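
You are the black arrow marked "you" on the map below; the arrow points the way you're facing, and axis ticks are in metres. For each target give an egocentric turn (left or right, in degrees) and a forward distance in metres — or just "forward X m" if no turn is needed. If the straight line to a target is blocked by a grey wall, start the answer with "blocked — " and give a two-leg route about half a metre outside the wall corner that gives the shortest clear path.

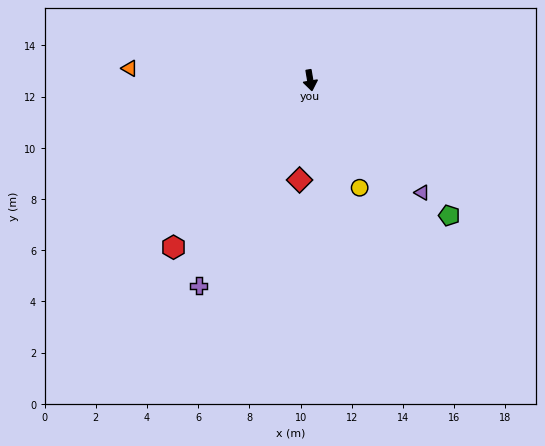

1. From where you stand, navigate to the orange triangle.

turn right 103°, forward 7.1 m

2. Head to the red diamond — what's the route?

turn right 16°, forward 3.9 m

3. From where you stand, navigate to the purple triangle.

turn left 35°, forward 6.2 m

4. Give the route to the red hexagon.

turn right 49°, forward 8.4 m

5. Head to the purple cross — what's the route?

turn right 38°, forward 9.1 m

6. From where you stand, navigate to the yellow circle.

turn left 15°, forward 4.6 m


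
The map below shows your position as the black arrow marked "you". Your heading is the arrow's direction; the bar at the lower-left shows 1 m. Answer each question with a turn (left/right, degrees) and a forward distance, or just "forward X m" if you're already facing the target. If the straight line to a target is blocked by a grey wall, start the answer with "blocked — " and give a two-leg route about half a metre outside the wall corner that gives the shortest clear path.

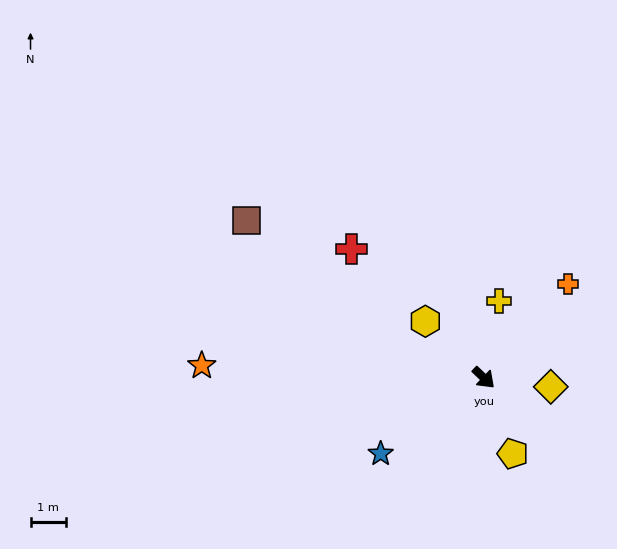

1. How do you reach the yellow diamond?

turn left 36°, forward 1.9 m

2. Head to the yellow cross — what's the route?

turn left 122°, forward 2.2 m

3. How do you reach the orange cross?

turn left 92°, forward 3.5 m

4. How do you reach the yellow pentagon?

turn right 25°, forward 2.3 m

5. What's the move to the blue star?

turn right 100°, forward 3.6 m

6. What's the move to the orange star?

turn right 139°, forward 7.9 m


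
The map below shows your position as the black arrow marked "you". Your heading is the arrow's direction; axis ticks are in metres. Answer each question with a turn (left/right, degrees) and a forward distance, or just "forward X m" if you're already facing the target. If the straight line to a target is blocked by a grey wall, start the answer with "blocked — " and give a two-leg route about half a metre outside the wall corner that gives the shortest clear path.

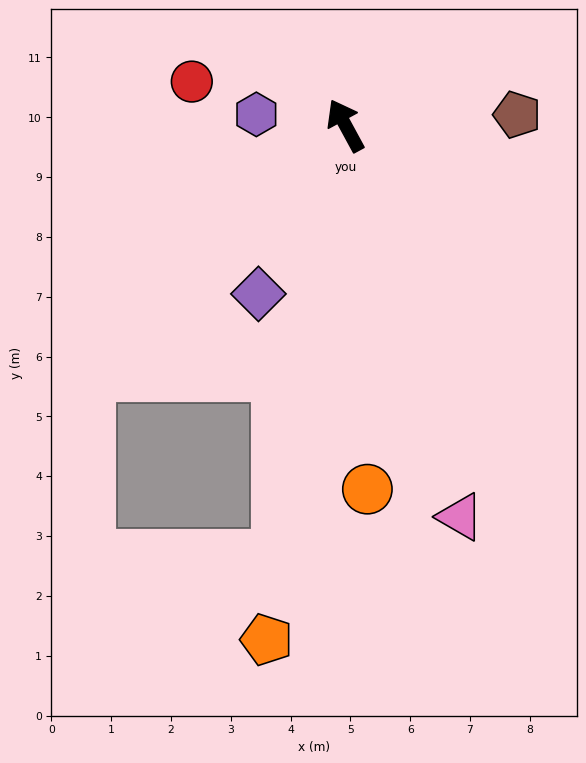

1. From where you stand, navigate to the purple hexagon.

turn left 54°, forward 1.5 m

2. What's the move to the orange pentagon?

turn left 143°, forward 8.7 m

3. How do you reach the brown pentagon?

turn right 115°, forward 2.9 m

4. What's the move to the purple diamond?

turn left 124°, forward 3.2 m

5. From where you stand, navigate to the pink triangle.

turn left 168°, forward 6.8 m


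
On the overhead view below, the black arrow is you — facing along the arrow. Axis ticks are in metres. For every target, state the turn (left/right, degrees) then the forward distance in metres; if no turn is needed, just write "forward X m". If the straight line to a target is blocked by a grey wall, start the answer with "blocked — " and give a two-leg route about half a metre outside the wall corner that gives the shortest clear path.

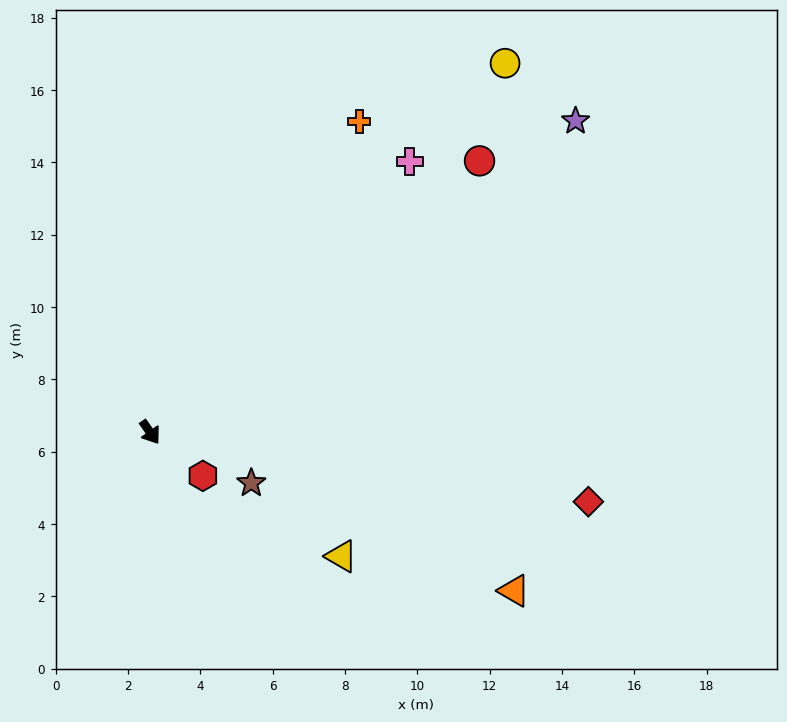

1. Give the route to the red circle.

turn left 95°, forward 11.8 m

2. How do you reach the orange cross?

turn left 111°, forward 10.4 m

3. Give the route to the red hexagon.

turn left 15°, forward 1.9 m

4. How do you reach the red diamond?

turn left 46°, forward 12.3 m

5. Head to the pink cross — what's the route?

turn left 101°, forward 10.4 m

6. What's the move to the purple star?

turn left 91°, forward 14.6 m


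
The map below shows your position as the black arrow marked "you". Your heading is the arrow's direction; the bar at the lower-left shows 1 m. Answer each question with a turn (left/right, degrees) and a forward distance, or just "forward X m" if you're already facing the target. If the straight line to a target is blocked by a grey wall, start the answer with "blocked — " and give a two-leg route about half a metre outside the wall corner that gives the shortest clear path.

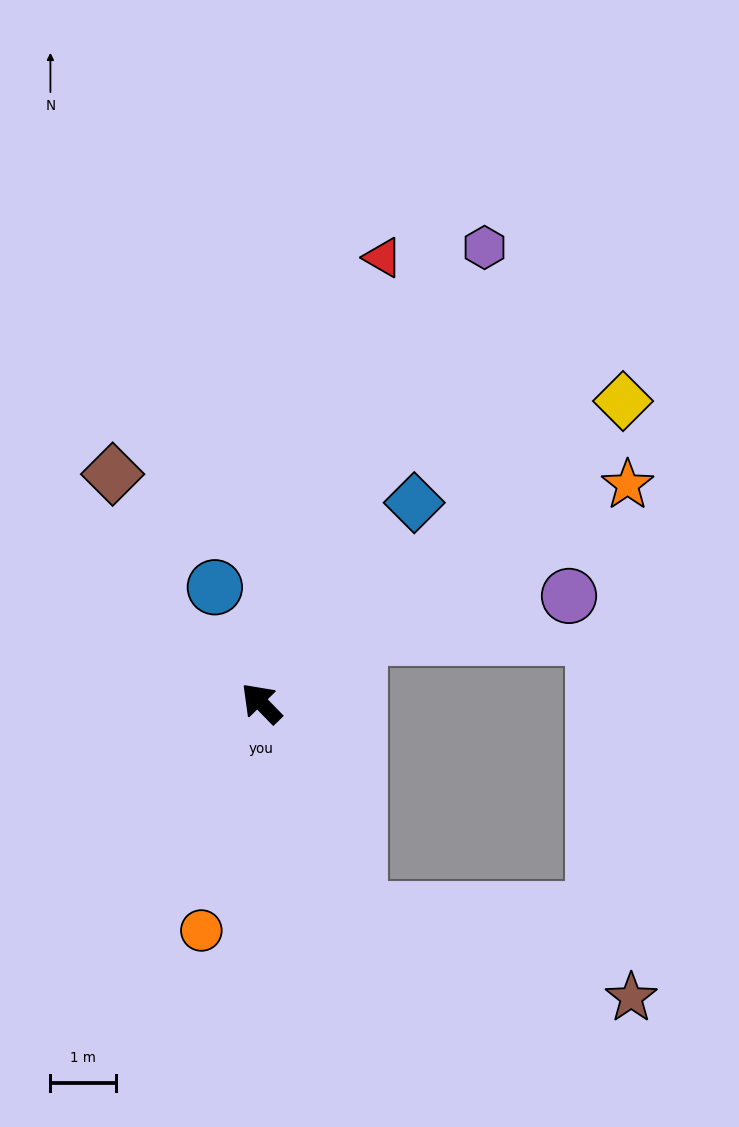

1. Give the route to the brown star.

blocked — turn left 161°, forward 3.5 m, then turn left 47°, forward 4.3 m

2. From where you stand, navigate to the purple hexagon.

turn right 70°, forward 7.7 m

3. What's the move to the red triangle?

turn right 59°, forward 7.0 m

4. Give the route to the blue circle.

turn right 22°, forward 1.9 m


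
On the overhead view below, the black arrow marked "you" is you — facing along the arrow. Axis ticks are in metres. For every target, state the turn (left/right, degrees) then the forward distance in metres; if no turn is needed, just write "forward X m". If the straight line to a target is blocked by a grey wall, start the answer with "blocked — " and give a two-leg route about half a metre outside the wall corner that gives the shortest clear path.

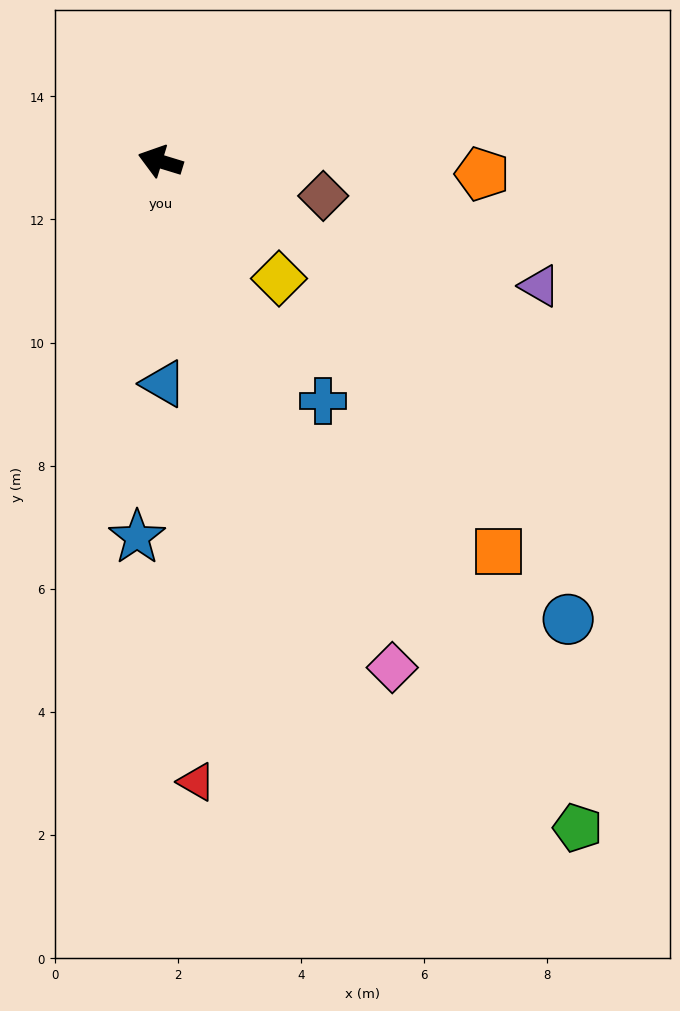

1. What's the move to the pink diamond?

turn left 132°, forward 9.0 m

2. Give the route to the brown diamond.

turn right 175°, forward 2.7 m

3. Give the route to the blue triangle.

turn left 108°, forward 3.6 m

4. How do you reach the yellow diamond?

turn left 152°, forward 2.7 m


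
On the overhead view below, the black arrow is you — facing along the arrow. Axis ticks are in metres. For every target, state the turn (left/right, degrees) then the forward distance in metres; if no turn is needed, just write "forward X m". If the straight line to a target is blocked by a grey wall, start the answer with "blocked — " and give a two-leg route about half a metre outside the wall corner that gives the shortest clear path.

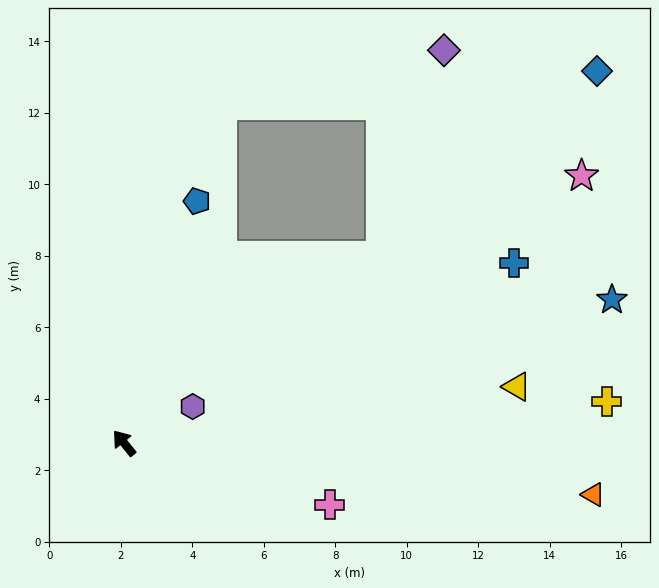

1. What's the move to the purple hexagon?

turn right 101°, forward 2.2 m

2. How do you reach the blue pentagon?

turn right 56°, forward 7.1 m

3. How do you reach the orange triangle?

turn right 135°, forward 13.2 m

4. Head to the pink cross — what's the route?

turn right 146°, forward 6.0 m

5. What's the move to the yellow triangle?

turn right 121°, forward 11.1 m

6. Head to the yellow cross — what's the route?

turn right 124°, forward 13.6 m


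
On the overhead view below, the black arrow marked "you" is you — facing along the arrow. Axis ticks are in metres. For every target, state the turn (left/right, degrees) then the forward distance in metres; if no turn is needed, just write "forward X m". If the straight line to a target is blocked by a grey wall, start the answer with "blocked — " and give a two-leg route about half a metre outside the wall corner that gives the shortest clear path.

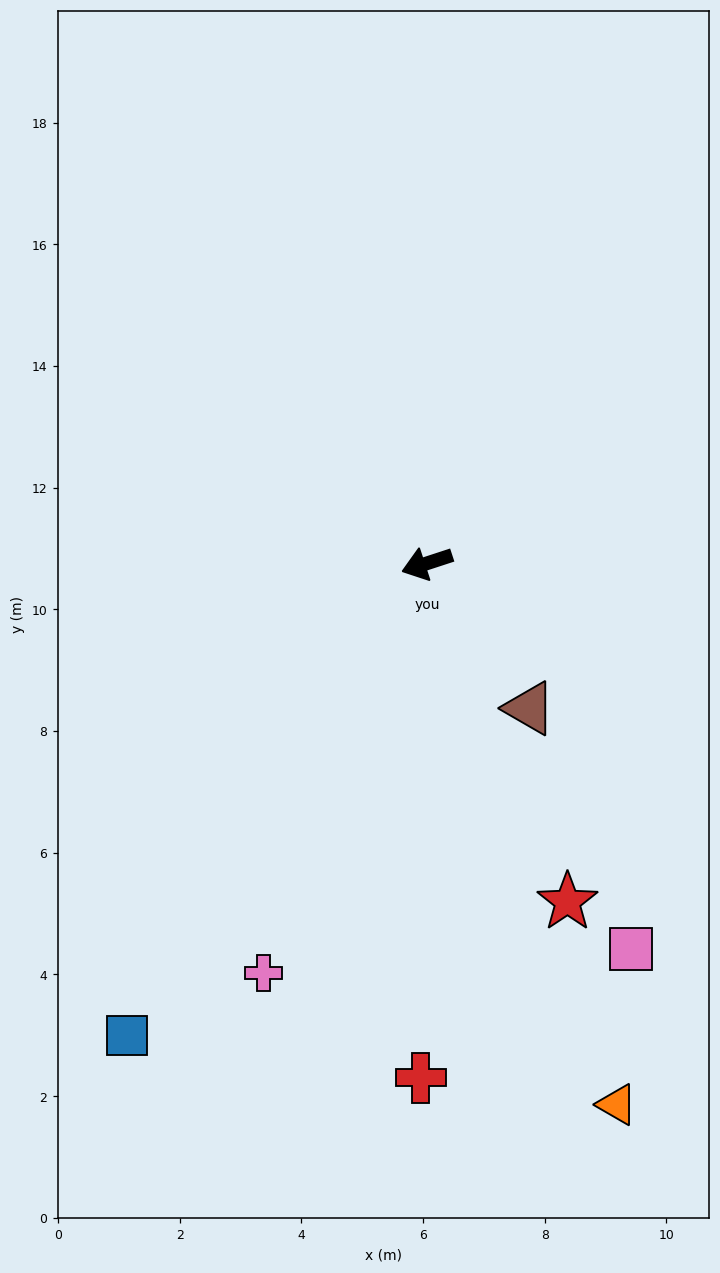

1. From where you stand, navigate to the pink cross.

turn left 50°, forward 7.2 m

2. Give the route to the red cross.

turn left 71°, forward 8.5 m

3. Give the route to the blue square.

turn left 39°, forward 9.2 m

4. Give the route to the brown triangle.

turn left 107°, forward 2.9 m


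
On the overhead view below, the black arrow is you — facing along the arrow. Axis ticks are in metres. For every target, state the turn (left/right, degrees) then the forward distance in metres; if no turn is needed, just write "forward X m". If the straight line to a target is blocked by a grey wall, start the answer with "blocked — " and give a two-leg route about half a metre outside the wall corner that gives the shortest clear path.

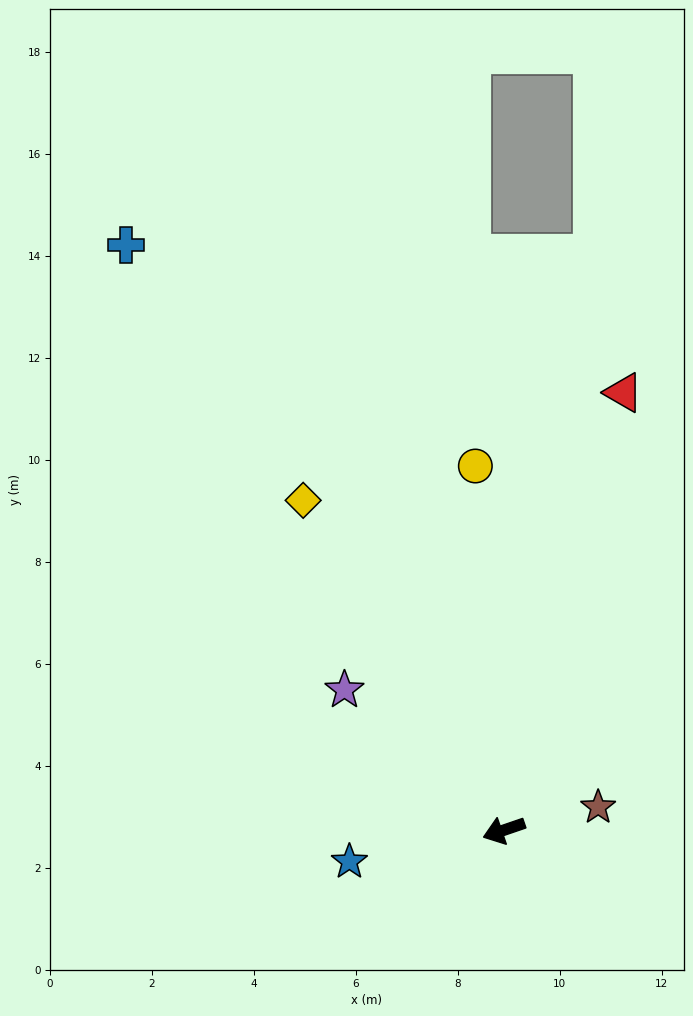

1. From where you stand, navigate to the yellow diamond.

turn right 78°, forward 7.6 m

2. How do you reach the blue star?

turn right 7°, forward 3.1 m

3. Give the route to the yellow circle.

turn right 104°, forward 7.2 m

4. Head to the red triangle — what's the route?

turn right 124°, forward 8.9 m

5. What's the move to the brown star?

turn left 175°, forward 1.9 m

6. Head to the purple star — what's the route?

turn right 60°, forward 4.2 m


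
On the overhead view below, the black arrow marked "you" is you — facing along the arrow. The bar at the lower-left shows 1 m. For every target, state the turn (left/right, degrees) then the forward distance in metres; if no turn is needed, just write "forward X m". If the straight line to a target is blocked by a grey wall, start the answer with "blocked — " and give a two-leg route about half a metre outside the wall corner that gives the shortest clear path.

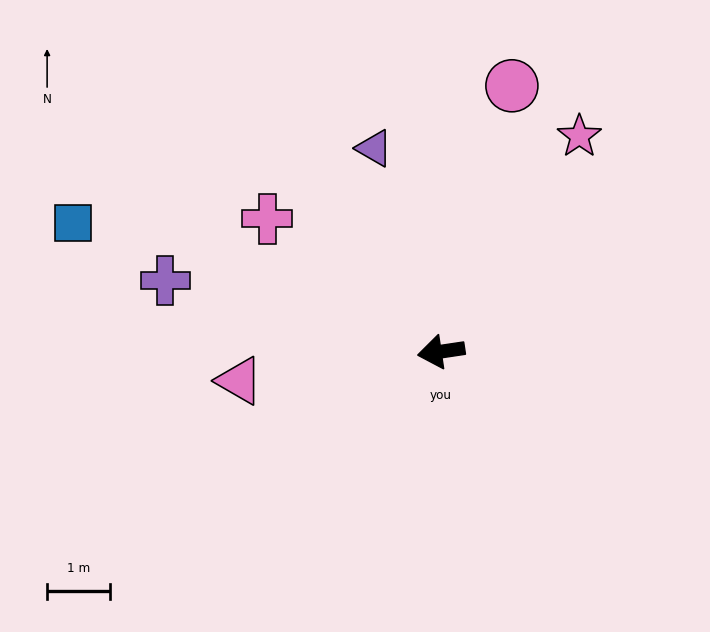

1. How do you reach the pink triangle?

forward 3.3 m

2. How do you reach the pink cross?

turn right 46°, forward 3.5 m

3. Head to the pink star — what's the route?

turn right 131°, forward 4.1 m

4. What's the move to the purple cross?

turn right 23°, forward 4.6 m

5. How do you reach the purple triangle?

turn right 80°, forward 3.4 m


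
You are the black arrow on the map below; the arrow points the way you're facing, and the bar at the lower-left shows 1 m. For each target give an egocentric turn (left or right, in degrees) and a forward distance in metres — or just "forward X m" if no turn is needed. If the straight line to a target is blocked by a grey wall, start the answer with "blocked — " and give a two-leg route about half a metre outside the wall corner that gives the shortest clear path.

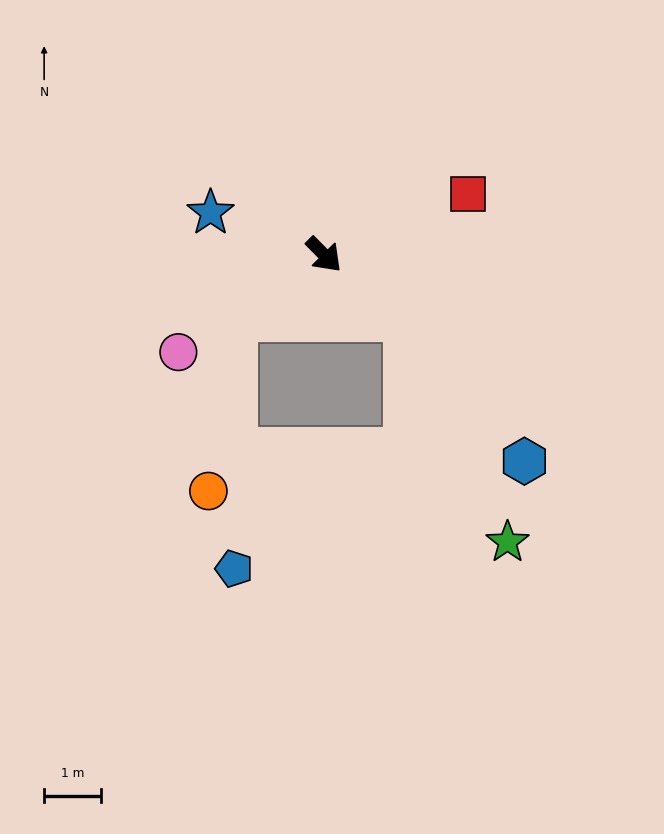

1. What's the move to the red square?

turn left 68°, forward 2.7 m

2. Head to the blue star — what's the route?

turn right 155°, forward 2.1 m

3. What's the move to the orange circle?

blocked — turn right 100°, forward 1.9 m, then turn left 47°, forward 3.1 m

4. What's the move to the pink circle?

turn right 101°, forward 3.1 m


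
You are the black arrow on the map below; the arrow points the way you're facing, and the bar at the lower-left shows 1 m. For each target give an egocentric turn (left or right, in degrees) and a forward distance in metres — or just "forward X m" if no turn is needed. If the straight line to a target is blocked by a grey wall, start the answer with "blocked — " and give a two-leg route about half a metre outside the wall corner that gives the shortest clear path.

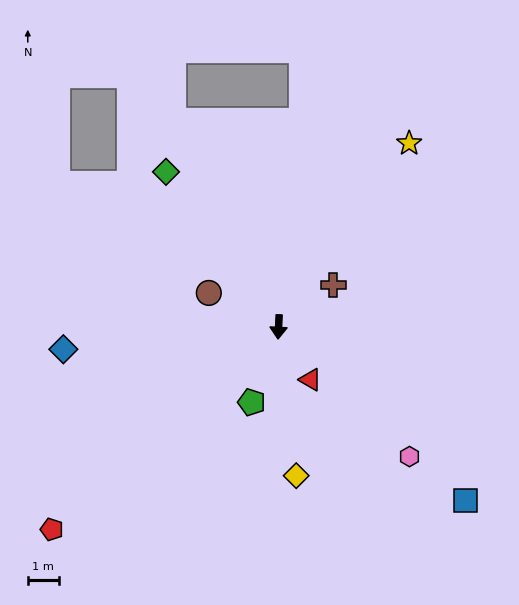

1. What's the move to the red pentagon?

turn right 45°, forward 9.8 m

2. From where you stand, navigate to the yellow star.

turn left 147°, forward 7.2 m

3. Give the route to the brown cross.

turn left 130°, forward 2.2 m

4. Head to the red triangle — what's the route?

turn left 34°, forward 2.0 m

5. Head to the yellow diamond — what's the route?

turn left 10°, forward 4.8 m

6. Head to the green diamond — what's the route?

turn right 141°, forward 6.1 m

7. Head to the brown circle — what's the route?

turn right 113°, forward 2.5 m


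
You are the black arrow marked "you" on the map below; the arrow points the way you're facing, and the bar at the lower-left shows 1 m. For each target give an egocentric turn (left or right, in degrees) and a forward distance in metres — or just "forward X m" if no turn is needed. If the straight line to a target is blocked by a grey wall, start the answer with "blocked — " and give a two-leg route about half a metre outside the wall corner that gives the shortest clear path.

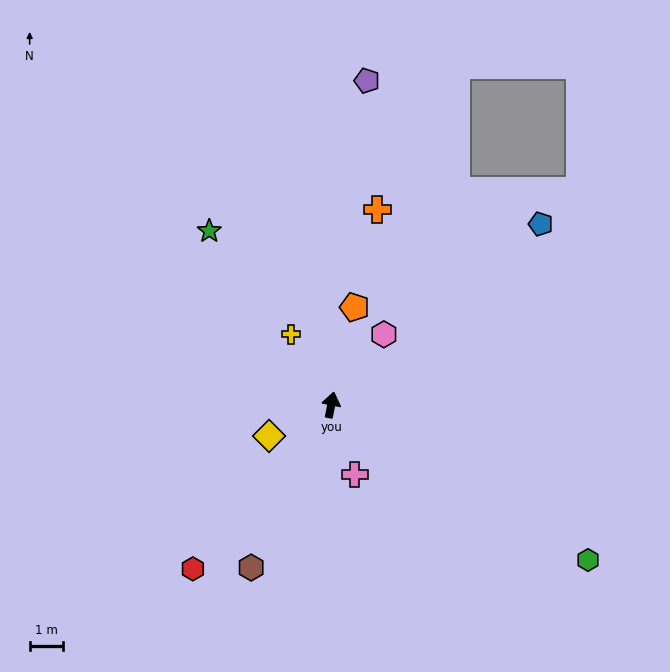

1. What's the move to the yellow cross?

turn left 41°, forward 2.4 m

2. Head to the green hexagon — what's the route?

turn right 110°, forward 8.9 m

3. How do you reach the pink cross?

turn right 150°, forward 2.2 m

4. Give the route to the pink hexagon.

turn right 26°, forward 2.6 m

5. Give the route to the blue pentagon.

turn right 38°, forward 8.2 m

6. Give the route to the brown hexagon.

turn left 165°, forward 5.4 m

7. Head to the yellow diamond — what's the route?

turn left 128°, forward 2.1 m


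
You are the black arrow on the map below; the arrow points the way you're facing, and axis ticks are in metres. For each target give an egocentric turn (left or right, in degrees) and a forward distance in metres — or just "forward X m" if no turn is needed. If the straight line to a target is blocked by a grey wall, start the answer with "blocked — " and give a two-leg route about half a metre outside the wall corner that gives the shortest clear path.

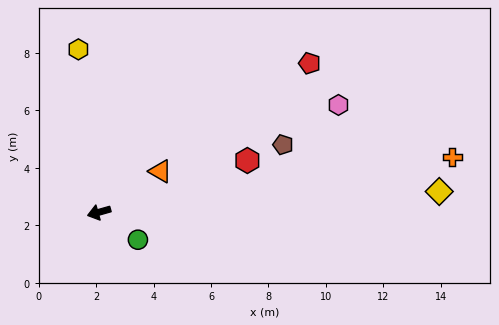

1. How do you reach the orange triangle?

turn right 162°, forward 2.6 m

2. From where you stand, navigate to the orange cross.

turn left 173°, forward 12.4 m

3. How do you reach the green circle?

turn left 129°, forward 1.7 m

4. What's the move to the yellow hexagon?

turn right 99°, forward 5.7 m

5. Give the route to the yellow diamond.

turn left 168°, forward 11.9 m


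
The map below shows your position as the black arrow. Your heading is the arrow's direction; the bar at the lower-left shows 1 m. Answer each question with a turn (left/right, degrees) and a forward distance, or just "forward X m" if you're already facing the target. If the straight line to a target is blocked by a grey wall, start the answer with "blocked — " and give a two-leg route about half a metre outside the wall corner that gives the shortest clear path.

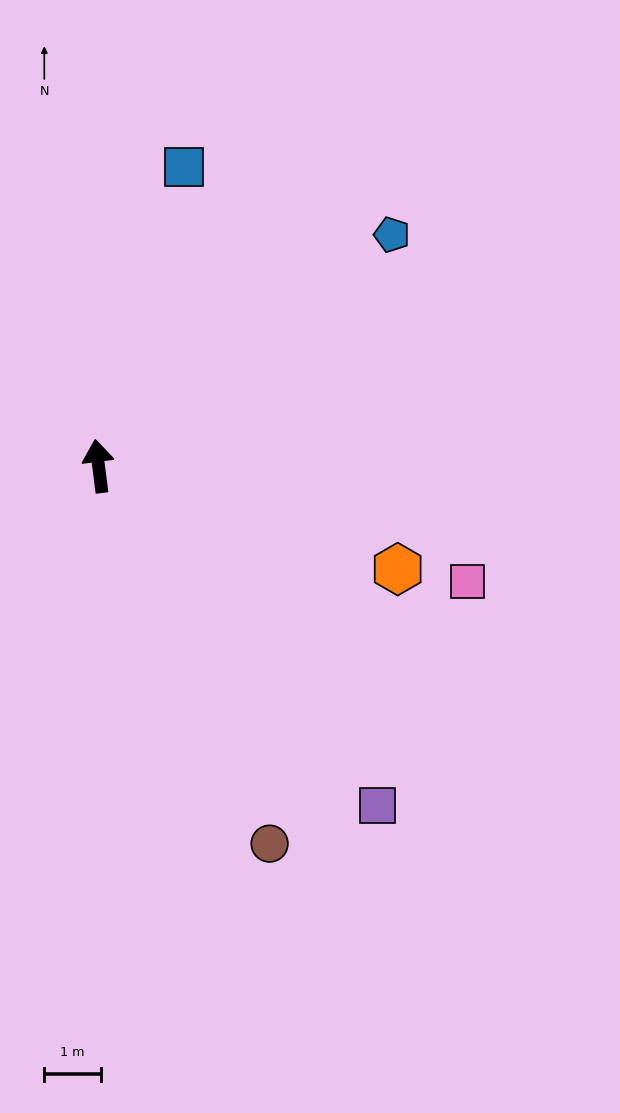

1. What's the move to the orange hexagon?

turn right 116°, forward 5.6 m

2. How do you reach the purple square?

turn right 148°, forward 7.7 m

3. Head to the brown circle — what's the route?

turn right 163°, forward 7.3 m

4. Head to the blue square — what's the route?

turn right 23°, forward 5.5 m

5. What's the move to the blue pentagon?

turn right 59°, forward 6.6 m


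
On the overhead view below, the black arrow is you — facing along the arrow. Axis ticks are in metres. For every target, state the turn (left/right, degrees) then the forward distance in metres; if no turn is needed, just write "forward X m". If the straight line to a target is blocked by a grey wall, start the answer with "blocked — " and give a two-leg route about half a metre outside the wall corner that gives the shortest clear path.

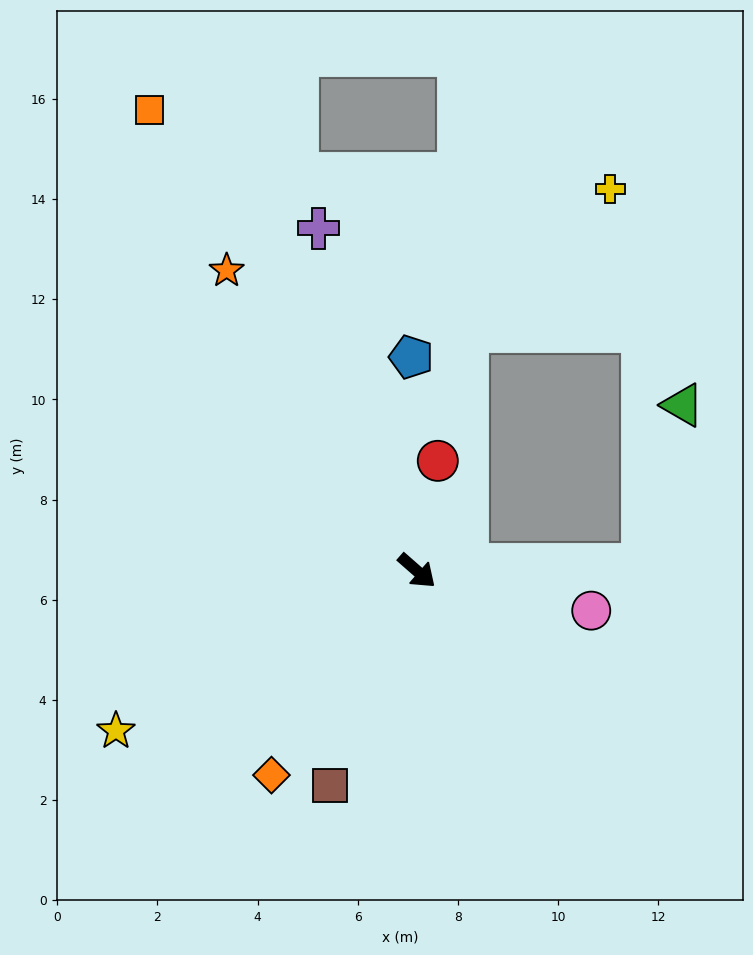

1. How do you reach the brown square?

turn right 71°, forward 4.6 m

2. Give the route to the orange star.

turn left 164°, forward 7.1 m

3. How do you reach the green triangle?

blocked — turn left 43°, forward 4.5 m, then turn left 74°, forward 3.3 m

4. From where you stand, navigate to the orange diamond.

turn right 84°, forward 5.0 m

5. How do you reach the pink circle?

turn left 28°, forward 3.6 m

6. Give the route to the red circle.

turn left 121°, forward 2.2 m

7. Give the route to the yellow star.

turn right 111°, forward 6.8 m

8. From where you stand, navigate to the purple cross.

turn left 147°, forward 7.1 m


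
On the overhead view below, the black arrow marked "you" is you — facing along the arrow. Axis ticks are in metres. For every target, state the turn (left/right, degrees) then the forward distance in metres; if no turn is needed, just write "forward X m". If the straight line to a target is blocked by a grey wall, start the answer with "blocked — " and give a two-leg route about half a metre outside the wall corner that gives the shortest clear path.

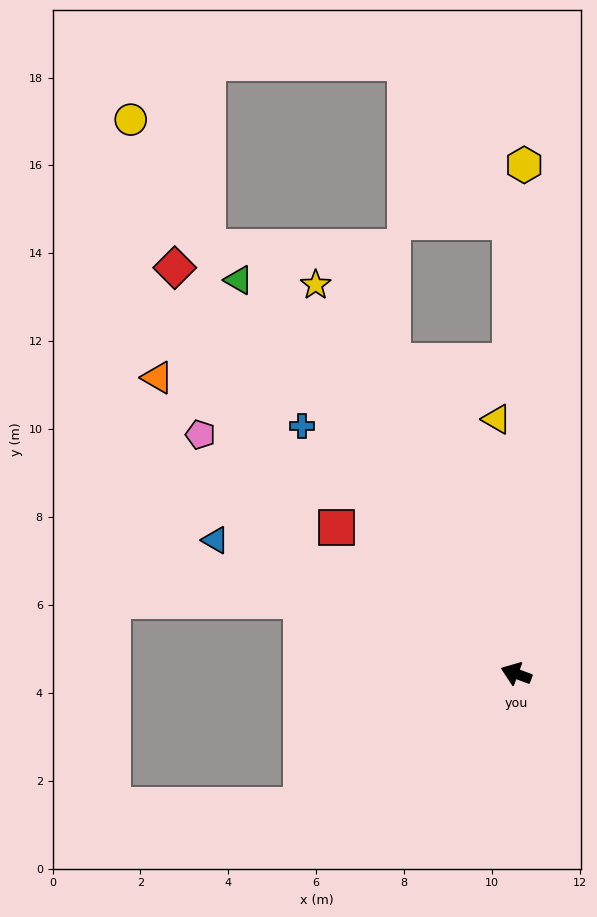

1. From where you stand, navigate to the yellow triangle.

turn right 65°, forward 5.8 m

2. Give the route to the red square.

turn right 19°, forward 5.3 m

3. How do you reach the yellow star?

turn right 42°, forward 10.0 m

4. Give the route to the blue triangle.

turn right 4°, forward 7.5 m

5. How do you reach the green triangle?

turn right 35°, forward 11.0 m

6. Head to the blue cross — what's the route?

turn right 29°, forward 7.5 m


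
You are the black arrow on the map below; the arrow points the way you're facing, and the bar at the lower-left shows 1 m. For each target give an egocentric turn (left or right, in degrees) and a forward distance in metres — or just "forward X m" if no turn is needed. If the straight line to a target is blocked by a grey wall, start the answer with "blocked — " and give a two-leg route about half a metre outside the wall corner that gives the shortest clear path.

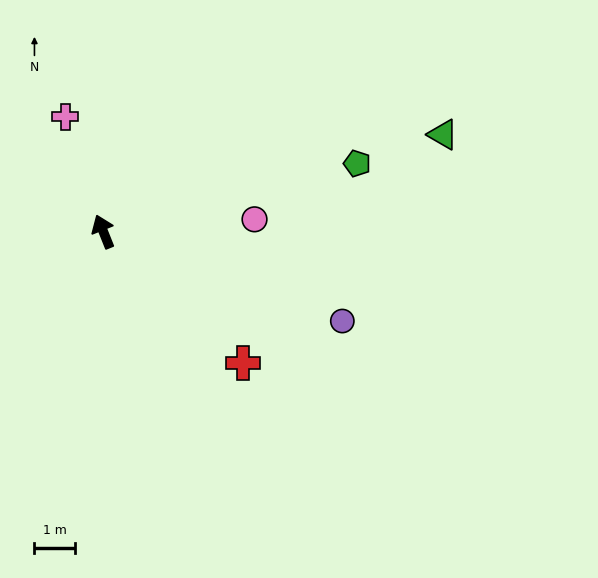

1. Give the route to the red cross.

turn right 155°, forward 4.7 m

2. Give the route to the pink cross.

turn right 3°, forward 2.9 m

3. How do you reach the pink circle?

turn right 107°, forward 3.7 m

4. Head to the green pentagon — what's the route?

turn right 97°, forward 6.4 m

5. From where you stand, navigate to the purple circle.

turn right 132°, forward 6.2 m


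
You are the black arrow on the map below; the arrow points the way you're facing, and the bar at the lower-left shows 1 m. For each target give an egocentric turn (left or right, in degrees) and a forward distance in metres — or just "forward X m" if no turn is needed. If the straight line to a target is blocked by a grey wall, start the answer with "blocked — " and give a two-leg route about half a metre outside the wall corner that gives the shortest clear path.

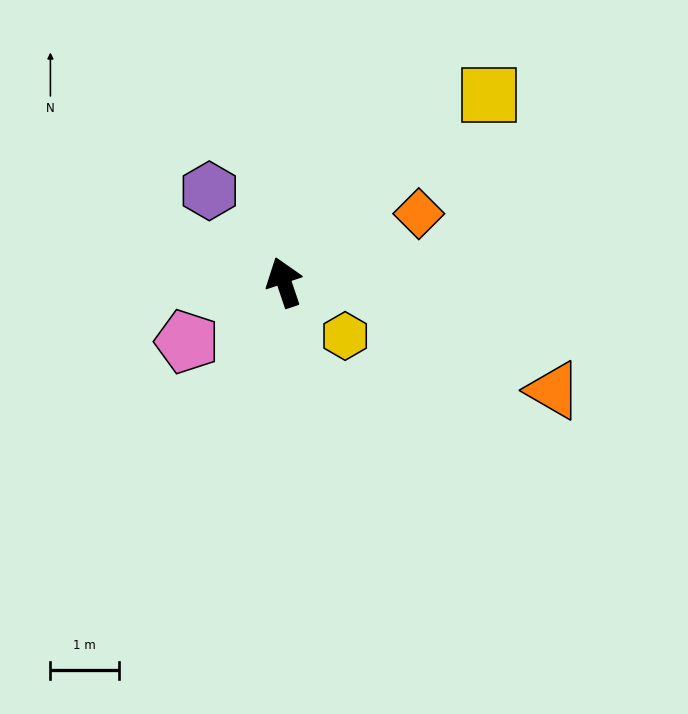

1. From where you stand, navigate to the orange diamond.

turn right 82°, forward 2.2 m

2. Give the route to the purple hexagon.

turn left 21°, forward 1.7 m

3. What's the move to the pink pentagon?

turn left 103°, forward 1.7 m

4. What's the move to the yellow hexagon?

turn right 150°, forward 1.2 m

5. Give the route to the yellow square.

turn right 66°, forward 4.1 m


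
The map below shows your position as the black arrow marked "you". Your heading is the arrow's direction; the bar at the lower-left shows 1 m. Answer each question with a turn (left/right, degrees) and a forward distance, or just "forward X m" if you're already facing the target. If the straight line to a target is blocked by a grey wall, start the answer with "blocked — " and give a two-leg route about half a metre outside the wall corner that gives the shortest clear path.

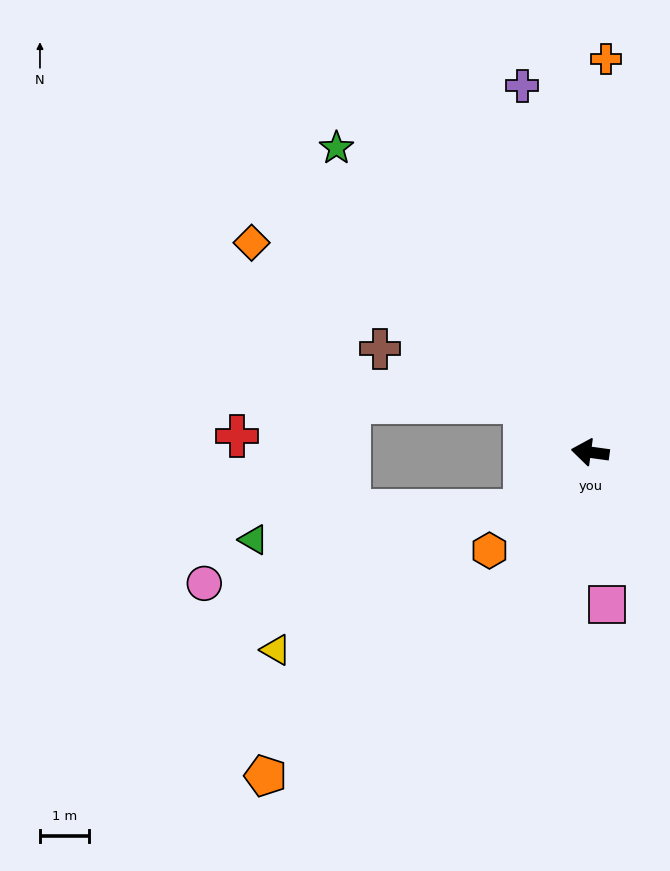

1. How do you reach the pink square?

turn left 104°, forward 3.1 m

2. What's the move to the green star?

turn right 42°, forward 8.0 m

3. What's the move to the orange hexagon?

turn left 52°, forward 2.9 m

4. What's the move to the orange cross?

turn right 84°, forward 8.0 m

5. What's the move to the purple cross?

turn right 72°, forward 7.6 m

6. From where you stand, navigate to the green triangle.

blocked — turn left 49°, forward 1.8 m, then turn right 35°, forward 5.5 m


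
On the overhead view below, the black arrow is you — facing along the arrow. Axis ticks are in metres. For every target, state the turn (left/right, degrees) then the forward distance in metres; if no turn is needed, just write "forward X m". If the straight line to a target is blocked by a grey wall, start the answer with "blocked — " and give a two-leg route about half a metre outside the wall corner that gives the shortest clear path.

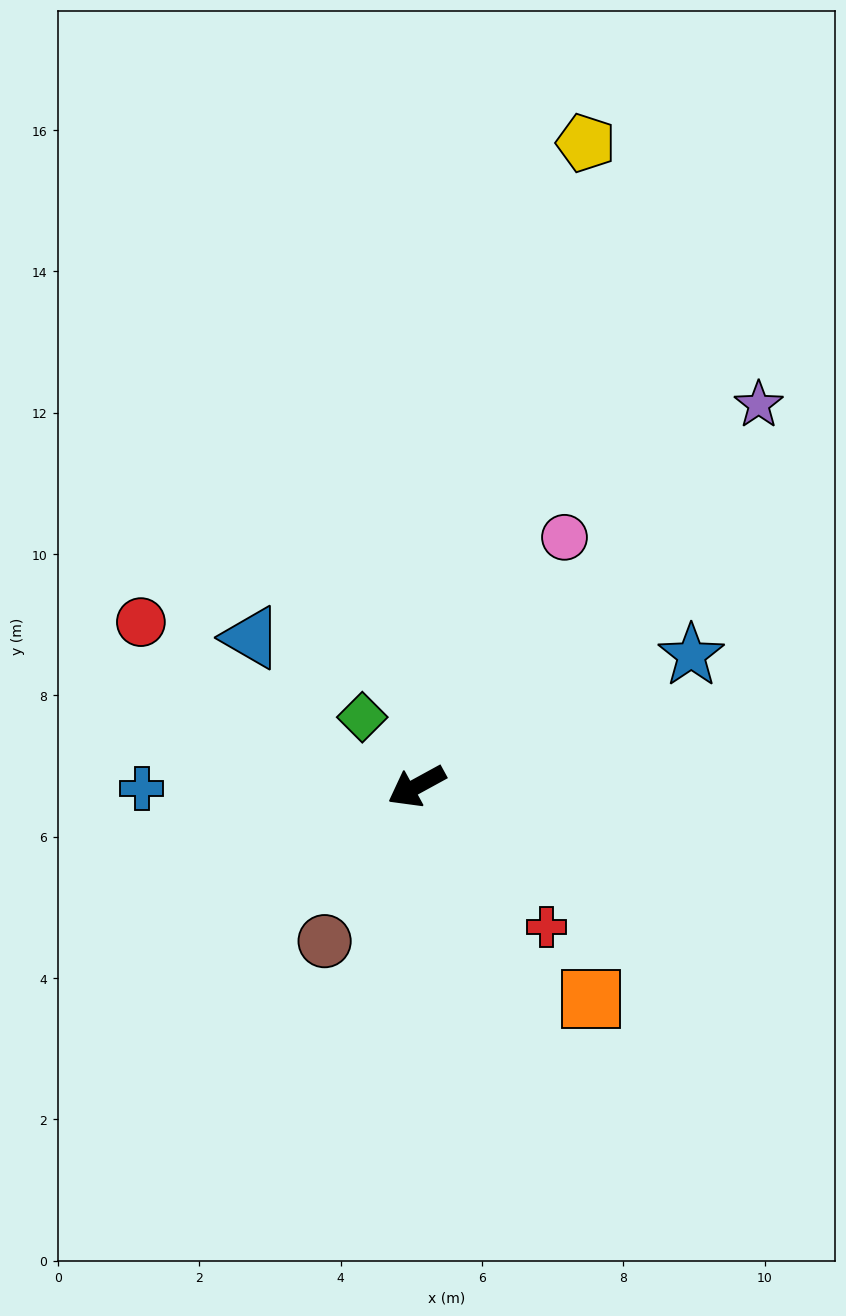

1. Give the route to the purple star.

turn right 161°, forward 7.3 m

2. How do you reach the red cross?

turn left 104°, forward 2.7 m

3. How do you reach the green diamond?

turn right 81°, forward 1.2 m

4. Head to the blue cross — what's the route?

turn right 28°, forward 3.9 m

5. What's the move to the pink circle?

turn right 149°, forward 4.1 m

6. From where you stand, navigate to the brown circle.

turn left 31°, forward 2.5 m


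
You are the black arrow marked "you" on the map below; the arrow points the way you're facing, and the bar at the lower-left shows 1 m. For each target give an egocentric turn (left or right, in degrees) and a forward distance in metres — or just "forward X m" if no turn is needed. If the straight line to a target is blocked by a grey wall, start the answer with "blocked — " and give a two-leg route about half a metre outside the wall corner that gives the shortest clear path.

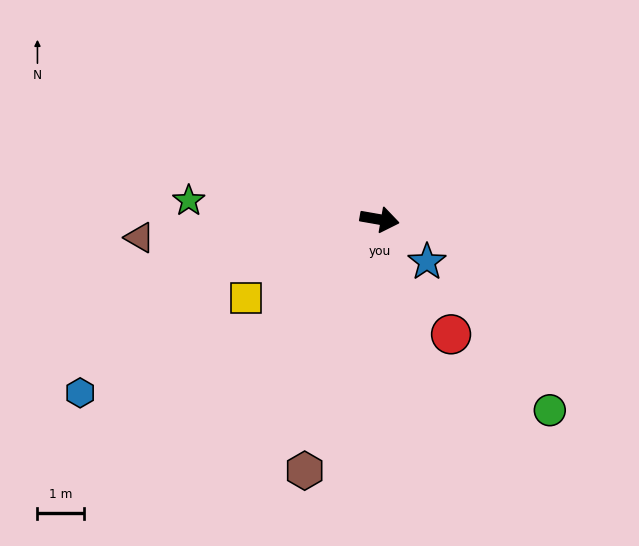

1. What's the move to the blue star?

turn right 32°, forward 1.4 m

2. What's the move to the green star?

turn right 176°, forward 4.1 m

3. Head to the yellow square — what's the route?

turn right 140°, forward 3.3 m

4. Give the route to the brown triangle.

turn right 166°, forward 5.2 m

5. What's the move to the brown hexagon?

turn right 97°, forward 5.7 m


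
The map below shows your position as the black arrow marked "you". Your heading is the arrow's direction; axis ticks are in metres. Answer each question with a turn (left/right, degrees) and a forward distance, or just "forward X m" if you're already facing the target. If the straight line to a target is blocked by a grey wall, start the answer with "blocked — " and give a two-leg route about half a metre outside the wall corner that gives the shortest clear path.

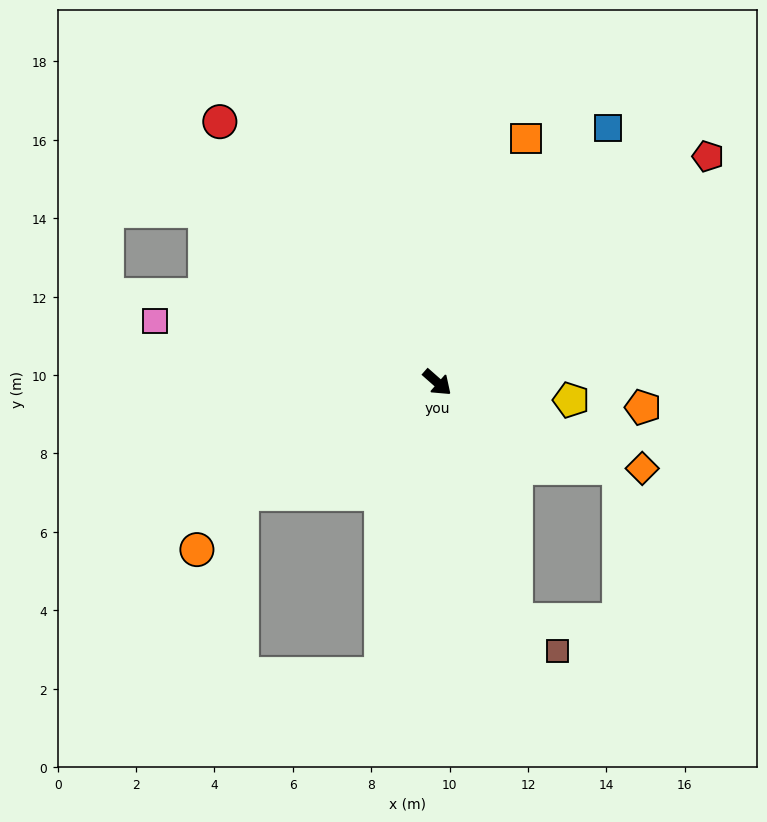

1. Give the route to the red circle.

turn left 171°, forward 8.7 m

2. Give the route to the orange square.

turn left 111°, forward 6.6 m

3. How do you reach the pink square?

turn right 151°, forward 7.4 m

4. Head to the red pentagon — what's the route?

turn left 81°, forward 9.0 m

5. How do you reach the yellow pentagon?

turn left 34°, forward 3.4 m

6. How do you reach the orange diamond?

turn left 19°, forward 5.7 m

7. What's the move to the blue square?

turn left 98°, forward 7.8 m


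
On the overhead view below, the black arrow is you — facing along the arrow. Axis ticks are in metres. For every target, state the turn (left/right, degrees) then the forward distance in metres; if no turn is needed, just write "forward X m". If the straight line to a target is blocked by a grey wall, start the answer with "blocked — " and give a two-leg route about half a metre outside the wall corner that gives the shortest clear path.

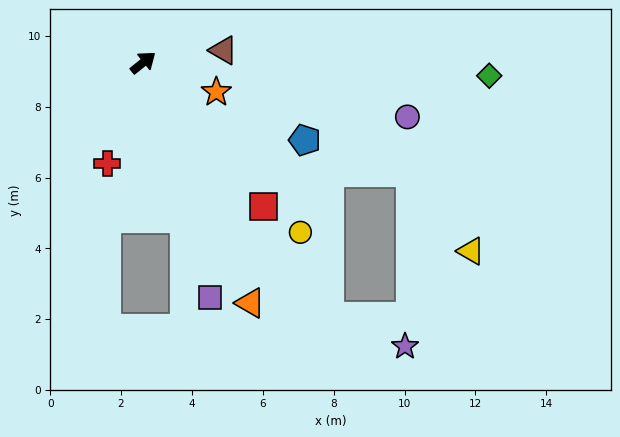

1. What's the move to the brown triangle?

turn right 30°, forward 2.3 m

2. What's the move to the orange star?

turn right 61°, forward 2.2 m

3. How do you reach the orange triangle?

turn right 105°, forward 7.4 m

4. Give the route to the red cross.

turn right 148°, forward 3.0 m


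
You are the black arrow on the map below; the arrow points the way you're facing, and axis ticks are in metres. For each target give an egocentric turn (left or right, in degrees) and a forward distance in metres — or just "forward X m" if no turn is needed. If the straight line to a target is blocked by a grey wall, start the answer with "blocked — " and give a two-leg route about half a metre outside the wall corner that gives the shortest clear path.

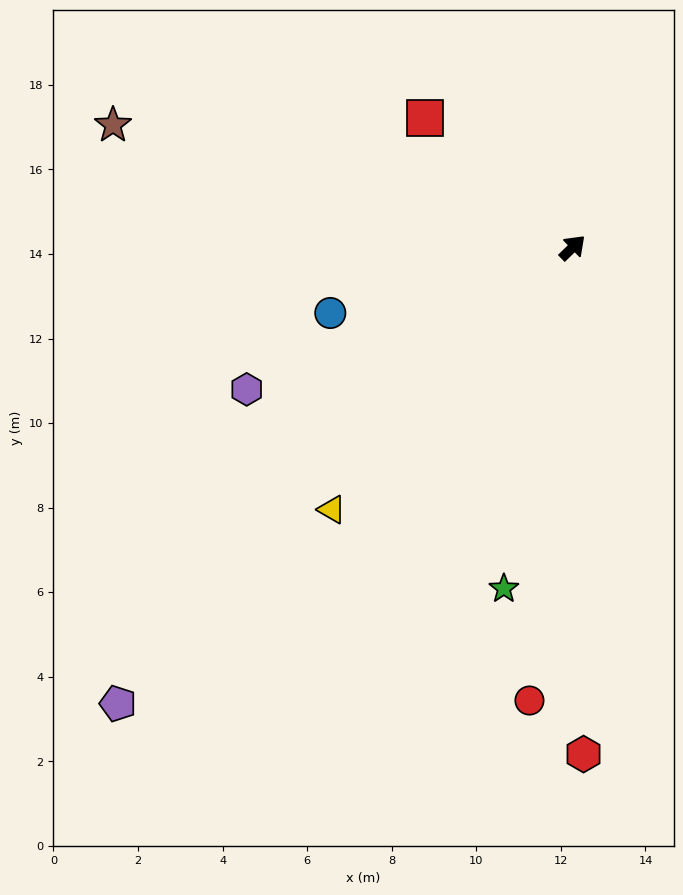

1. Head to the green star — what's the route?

turn right 146°, forward 8.2 m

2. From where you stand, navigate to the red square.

turn left 94°, forward 4.7 m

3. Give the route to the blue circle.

turn left 151°, forward 5.9 m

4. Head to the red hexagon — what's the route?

turn right 133°, forward 12.0 m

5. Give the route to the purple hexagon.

turn left 159°, forward 8.4 m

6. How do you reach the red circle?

turn right 140°, forward 10.8 m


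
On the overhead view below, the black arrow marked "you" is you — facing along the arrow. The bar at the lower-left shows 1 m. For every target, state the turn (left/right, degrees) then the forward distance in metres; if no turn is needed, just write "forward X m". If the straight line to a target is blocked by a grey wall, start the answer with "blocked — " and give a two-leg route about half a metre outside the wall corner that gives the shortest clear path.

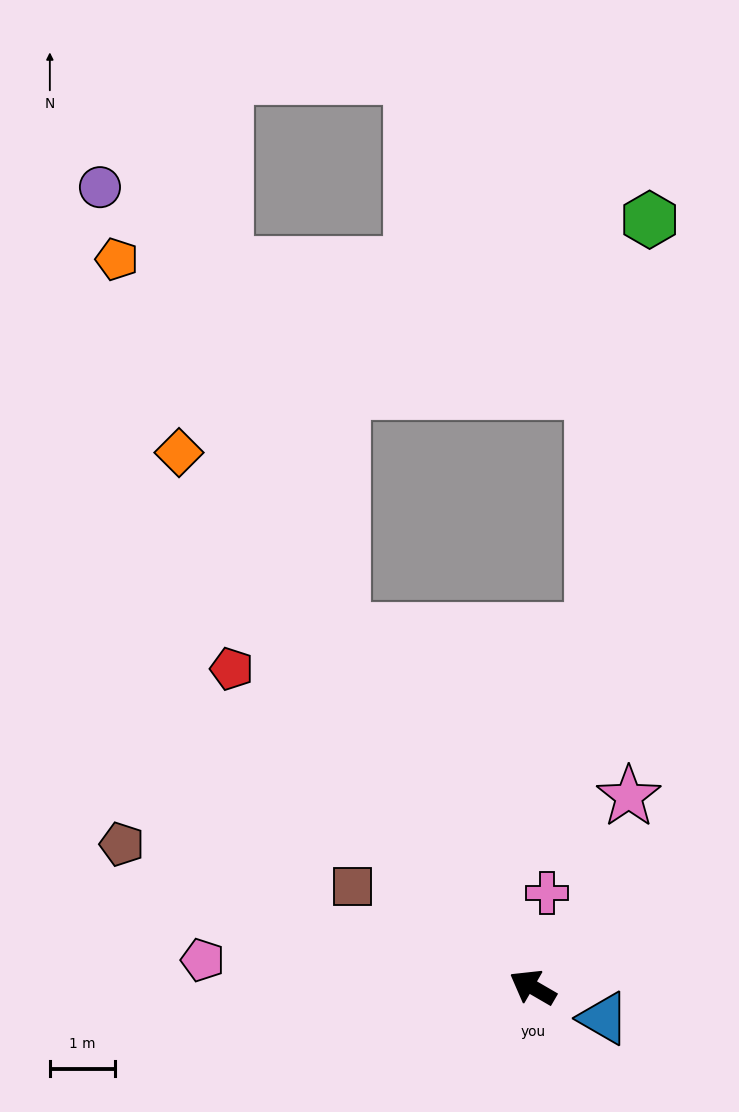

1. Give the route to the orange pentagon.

turn right 30°, forward 13.0 m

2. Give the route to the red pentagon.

turn right 16°, forward 6.8 m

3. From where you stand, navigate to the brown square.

forward 3.2 m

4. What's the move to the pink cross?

turn right 68°, forward 1.5 m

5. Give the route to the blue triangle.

turn right 174°, forward 1.2 m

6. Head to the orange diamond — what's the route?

turn right 26°, forward 9.9 m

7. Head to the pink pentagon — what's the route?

turn left 25°, forward 5.1 m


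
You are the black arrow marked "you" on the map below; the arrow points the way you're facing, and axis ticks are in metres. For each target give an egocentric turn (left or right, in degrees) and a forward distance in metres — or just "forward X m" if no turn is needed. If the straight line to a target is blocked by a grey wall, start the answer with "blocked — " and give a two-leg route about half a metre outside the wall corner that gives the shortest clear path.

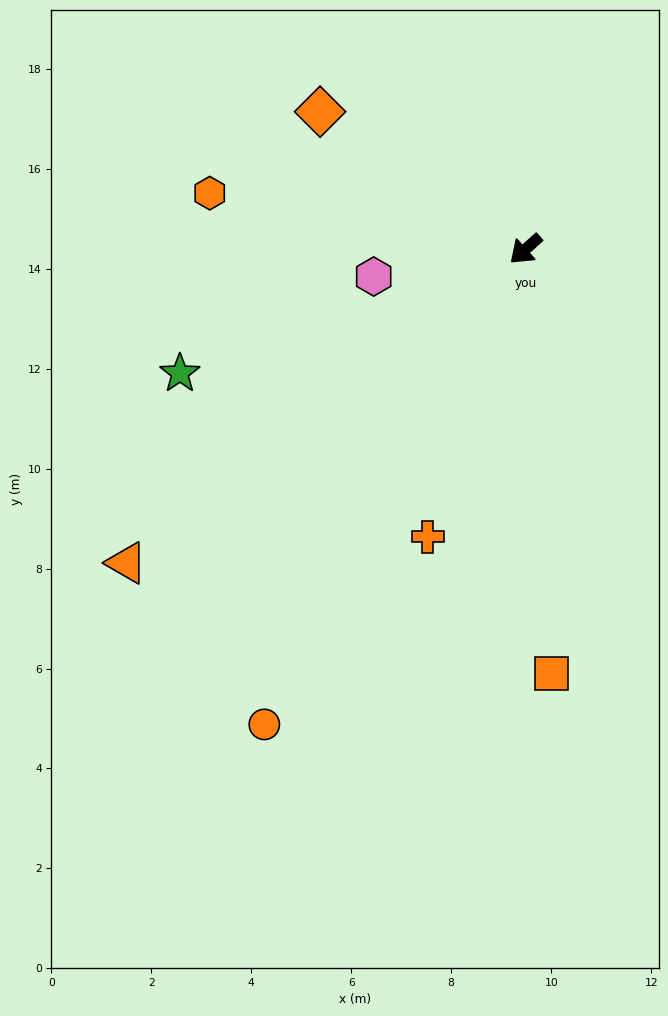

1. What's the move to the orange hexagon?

turn right 52°, forward 6.4 m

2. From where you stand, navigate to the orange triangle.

turn right 4°, forward 10.2 m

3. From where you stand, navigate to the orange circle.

turn left 19°, forward 10.9 m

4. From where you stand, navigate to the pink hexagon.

turn right 32°, forward 3.1 m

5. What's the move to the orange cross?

turn left 29°, forward 6.1 m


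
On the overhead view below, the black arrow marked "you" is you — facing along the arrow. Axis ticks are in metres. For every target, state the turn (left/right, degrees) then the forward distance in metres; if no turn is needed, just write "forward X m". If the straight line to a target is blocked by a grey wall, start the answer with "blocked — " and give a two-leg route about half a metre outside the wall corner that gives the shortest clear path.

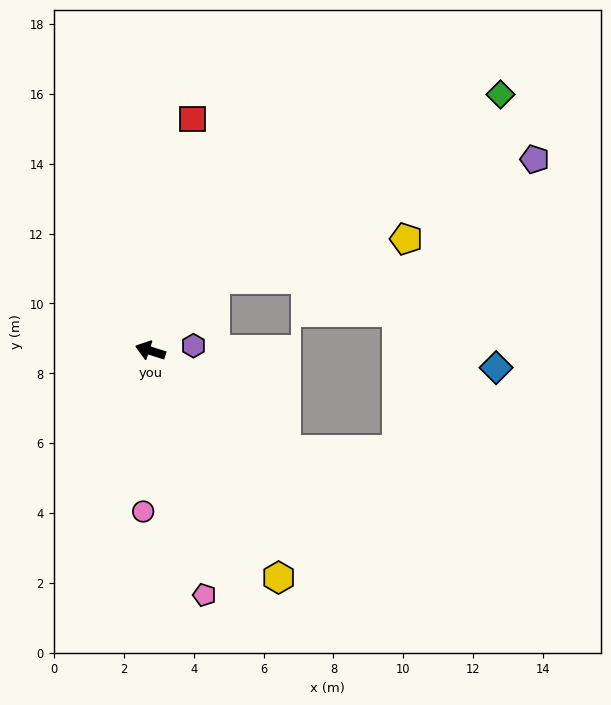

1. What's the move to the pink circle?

turn left 105°, forward 4.6 m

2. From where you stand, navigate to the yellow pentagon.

blocked — turn right 114°, forward 2.8 m, then turn right 36°, forward 5.6 m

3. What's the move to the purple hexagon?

turn right 156°, forward 1.2 m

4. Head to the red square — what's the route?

turn right 83°, forward 6.7 m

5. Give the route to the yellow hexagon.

turn left 137°, forward 7.5 m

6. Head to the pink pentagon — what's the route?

turn left 120°, forward 7.2 m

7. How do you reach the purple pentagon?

blocked — turn right 114°, forward 2.8 m, then turn right 28°, forward 9.8 m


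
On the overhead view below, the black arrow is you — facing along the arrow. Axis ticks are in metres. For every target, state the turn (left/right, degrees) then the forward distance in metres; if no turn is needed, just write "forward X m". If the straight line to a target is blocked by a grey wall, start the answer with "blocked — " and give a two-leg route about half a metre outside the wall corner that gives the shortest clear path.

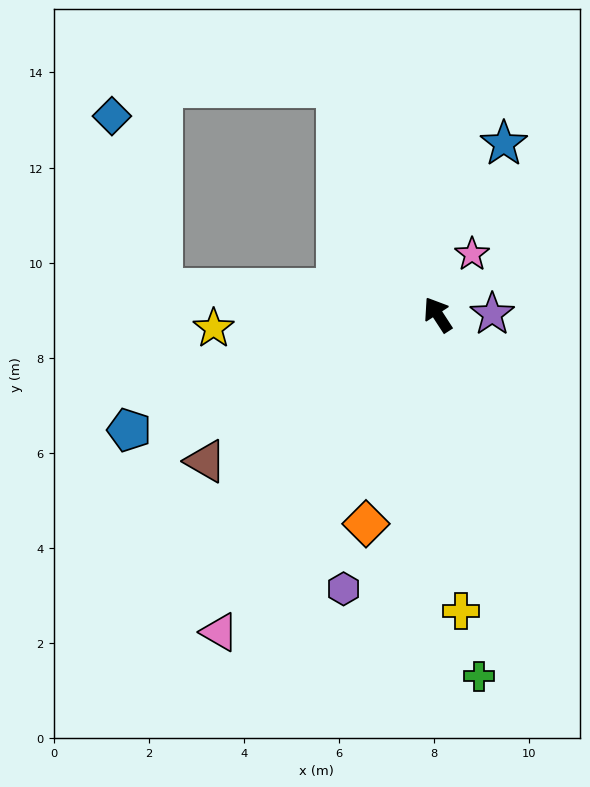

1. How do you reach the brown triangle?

turn left 89°, forward 5.8 m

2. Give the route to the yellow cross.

turn left 152°, forward 6.3 m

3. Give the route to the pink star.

turn right 63°, forward 1.5 m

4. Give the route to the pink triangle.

turn left 112°, forward 8.1 m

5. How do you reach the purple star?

turn right 123°, forward 1.1 m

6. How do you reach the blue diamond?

blocked — turn left 51°, forward 5.8 m, then turn right 68°, forward 3.8 m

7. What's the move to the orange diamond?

turn left 128°, forward 4.7 m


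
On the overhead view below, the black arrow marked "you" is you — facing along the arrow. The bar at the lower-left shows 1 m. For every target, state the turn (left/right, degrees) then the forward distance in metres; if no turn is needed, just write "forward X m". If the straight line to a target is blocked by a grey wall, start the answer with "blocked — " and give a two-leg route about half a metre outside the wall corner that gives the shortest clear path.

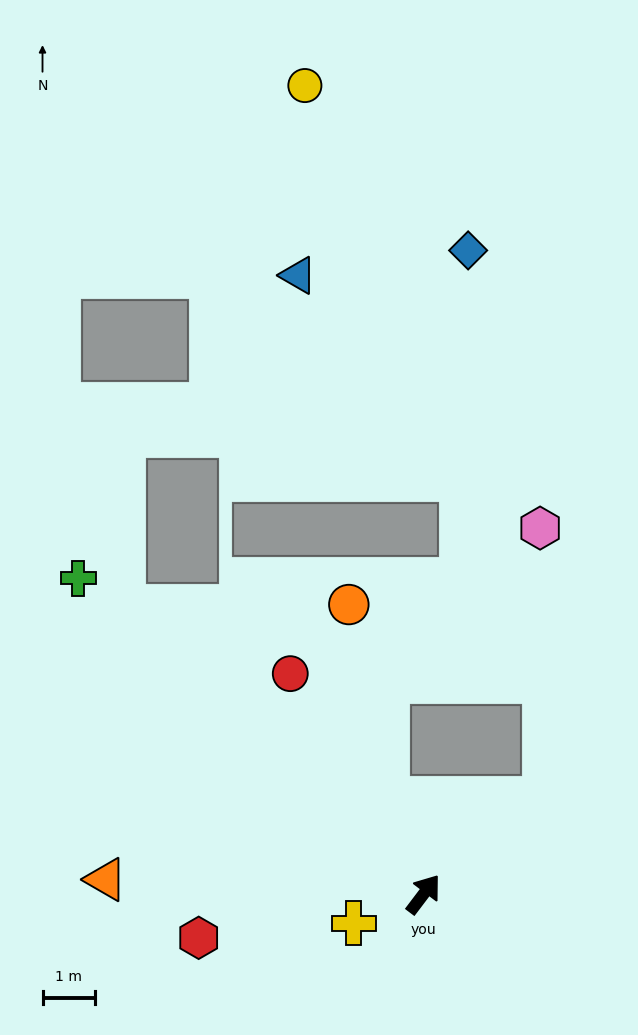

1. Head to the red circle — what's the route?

turn left 68°, forward 4.9 m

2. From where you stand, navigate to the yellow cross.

turn left 150°, forward 1.4 m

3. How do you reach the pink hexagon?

blocked — turn right 14°, forward 2.9 m, then turn left 52°, forward 5.2 m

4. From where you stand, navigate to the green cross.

turn left 85°, forward 9.0 m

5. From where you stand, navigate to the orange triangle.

turn left 125°, forward 6.1 m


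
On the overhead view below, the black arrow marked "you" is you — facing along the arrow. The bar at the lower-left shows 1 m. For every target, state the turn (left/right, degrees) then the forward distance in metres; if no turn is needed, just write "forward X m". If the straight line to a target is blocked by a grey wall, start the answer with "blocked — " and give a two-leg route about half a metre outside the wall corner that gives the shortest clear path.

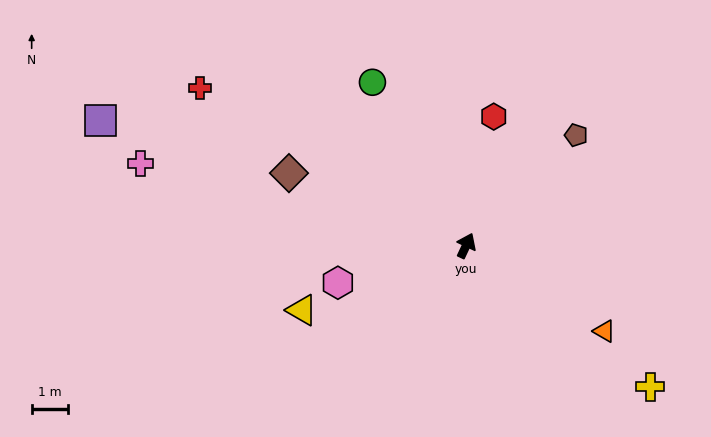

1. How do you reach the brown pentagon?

turn right 20°, forward 4.3 m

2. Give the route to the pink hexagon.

turn left 131°, forward 3.7 m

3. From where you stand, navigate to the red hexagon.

turn left 13°, forward 3.6 m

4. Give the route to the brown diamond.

turn left 93°, forward 5.3 m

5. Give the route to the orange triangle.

turn right 97°, forward 4.5 m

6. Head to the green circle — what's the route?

turn left 55°, forward 5.2 m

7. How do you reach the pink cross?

turn left 101°, forward 9.2 m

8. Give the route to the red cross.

turn left 85°, forward 8.5 m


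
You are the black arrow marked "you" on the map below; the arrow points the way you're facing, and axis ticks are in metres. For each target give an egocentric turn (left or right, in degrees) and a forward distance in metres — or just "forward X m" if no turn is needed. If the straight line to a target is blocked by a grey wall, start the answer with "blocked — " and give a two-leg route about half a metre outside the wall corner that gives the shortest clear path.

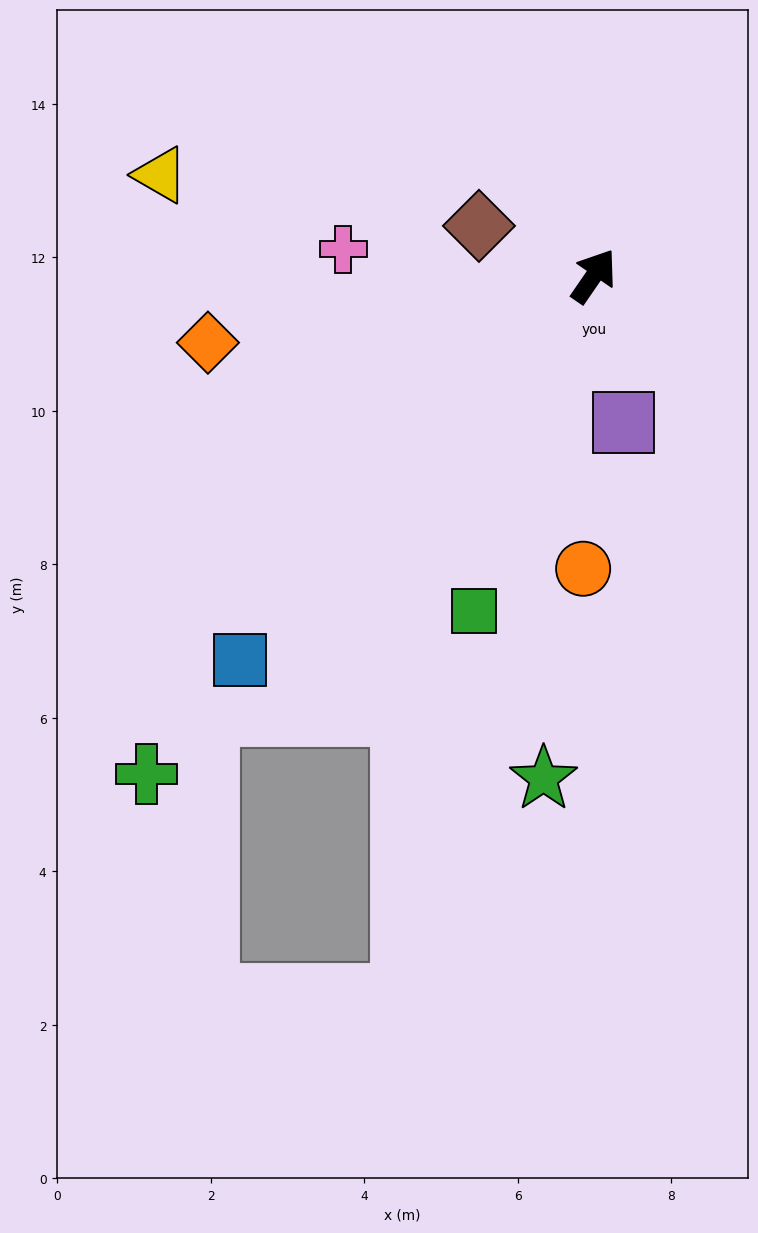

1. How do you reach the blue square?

turn left 172°, forward 6.8 m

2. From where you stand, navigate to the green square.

turn right 165°, forward 4.6 m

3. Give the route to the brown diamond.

turn left 101°, forward 1.6 m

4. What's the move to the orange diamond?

turn left 134°, forward 5.1 m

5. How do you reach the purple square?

turn right 134°, forward 1.9 m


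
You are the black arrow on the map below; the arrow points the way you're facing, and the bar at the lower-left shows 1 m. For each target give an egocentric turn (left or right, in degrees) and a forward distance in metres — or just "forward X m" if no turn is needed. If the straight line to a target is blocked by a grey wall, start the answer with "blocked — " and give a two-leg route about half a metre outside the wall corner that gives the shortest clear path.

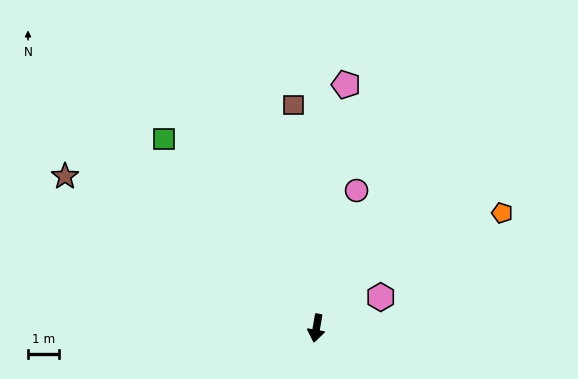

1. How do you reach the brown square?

turn right 164°, forward 7.3 m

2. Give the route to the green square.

turn right 131°, forward 7.9 m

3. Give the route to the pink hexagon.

turn left 126°, forward 2.3 m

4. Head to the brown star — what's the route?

turn right 111°, forward 9.6 m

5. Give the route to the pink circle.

turn left 174°, forward 4.7 m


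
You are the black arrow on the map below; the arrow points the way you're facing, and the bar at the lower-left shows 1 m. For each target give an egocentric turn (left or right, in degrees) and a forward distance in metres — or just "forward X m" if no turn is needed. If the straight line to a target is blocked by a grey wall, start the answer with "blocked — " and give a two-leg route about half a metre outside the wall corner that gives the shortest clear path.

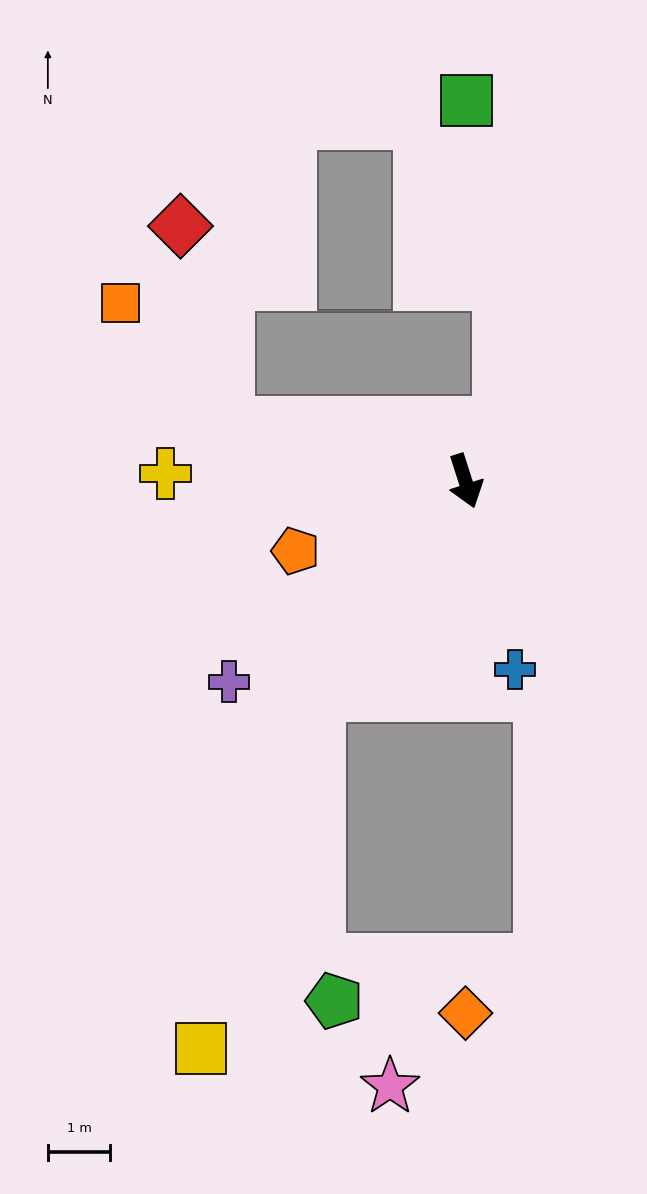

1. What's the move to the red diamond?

blocked — turn right 122°, forward 3.9 m, then turn right 62°, forward 3.2 m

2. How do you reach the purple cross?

turn right 67°, forward 5.0 m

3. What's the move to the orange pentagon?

turn right 85°, forward 2.9 m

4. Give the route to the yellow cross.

turn right 109°, forward 4.8 m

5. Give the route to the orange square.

blocked — turn right 122°, forward 3.9 m, then turn right 34°, forward 2.6 m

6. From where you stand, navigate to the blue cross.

turn right 3°, forward 3.1 m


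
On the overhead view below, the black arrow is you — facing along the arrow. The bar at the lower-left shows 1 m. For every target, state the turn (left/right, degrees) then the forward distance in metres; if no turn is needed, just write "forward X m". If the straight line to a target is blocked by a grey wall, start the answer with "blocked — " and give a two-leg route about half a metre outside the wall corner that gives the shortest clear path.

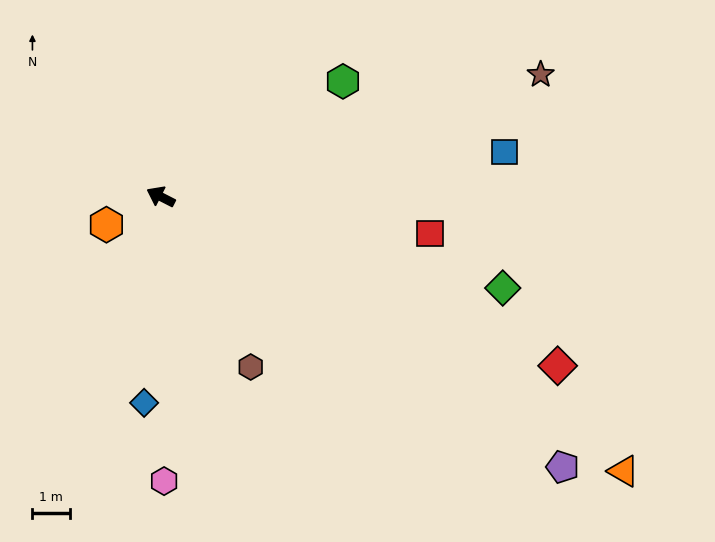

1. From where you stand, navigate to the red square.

turn right 161°, forward 7.2 m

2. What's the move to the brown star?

turn right 135°, forward 10.6 m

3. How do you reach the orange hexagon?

turn left 54°, forward 1.6 m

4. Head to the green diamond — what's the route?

turn right 168°, forward 9.4 m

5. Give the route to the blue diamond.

turn left 112°, forward 5.5 m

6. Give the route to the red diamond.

turn right 176°, forward 11.5 m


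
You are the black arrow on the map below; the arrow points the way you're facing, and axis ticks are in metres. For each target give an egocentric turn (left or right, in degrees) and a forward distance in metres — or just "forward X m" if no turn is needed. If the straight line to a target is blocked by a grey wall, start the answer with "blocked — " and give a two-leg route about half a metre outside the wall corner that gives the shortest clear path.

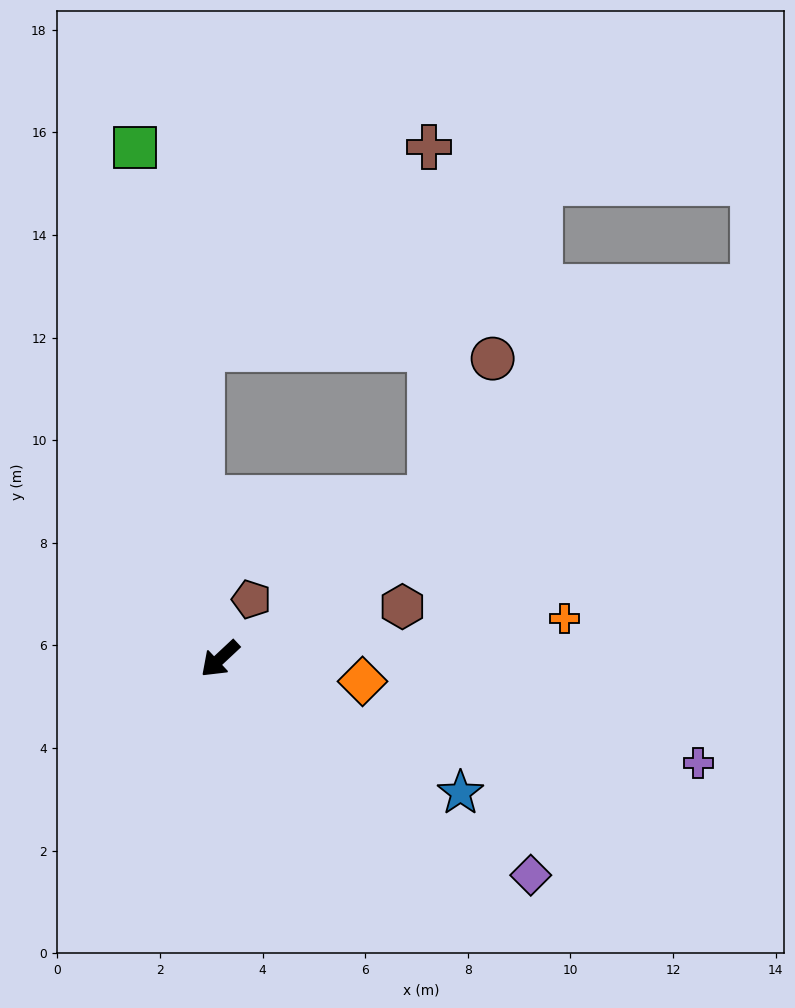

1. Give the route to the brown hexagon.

turn left 153°, forward 3.7 m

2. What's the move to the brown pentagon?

turn right 161°, forward 1.3 m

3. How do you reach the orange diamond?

turn left 128°, forward 2.8 m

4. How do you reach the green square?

turn right 124°, forward 10.1 m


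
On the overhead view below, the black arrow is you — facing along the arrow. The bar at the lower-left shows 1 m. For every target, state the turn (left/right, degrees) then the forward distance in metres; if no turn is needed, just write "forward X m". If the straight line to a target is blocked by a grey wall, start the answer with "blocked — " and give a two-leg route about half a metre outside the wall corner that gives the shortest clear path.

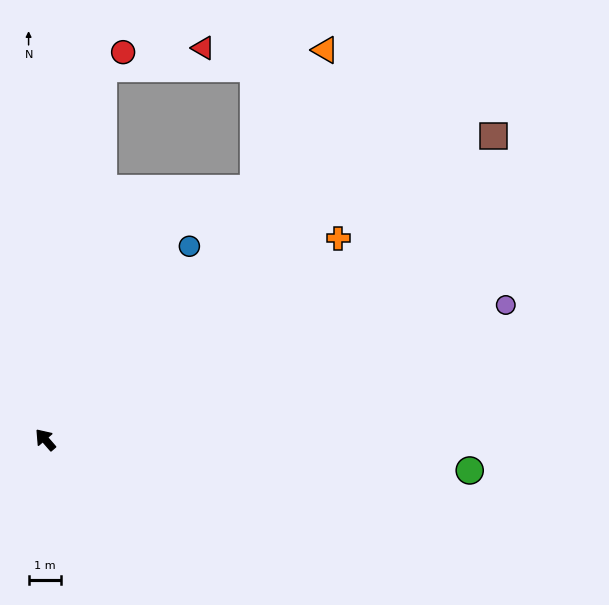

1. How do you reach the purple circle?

turn right 115°, forward 14.7 m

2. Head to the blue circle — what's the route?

turn right 78°, forward 7.4 m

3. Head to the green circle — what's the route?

turn right 135°, forward 13.0 m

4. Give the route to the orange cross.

turn right 96°, forward 10.9 m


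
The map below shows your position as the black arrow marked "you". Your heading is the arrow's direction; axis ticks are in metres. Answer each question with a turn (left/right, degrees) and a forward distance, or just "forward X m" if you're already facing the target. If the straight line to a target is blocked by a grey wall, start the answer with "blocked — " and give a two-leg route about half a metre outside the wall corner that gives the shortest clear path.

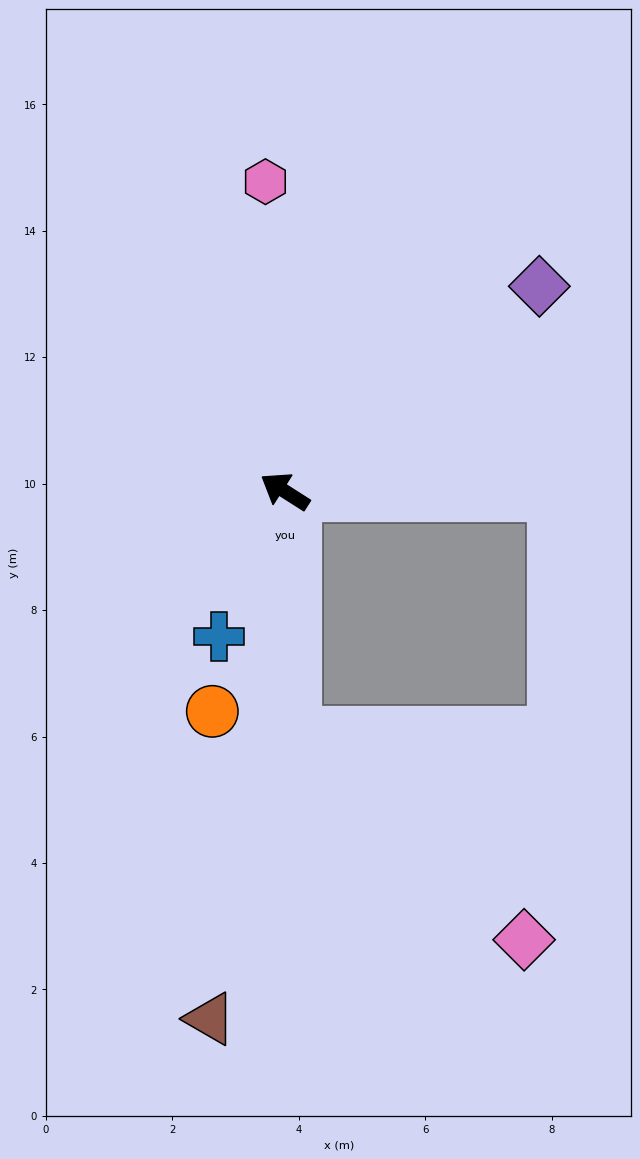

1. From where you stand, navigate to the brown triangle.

turn left 114°, forward 8.4 m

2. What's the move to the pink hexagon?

turn right 54°, forward 4.9 m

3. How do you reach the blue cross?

turn left 98°, forward 2.5 m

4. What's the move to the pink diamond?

blocked — turn left 125°, forward 3.8 m, then turn left 46°, forward 4.9 m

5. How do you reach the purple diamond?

turn right 109°, forward 5.2 m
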